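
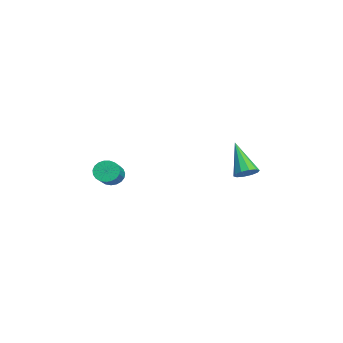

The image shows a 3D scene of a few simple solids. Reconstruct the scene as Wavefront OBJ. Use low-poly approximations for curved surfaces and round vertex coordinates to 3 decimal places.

v -2.432 4.097 -1.828
v -2.094 4.534 -1.449
v -3.708 3.663 -0.192
v -2.402 4.738 -1.635
v -2.722 4.697 -1.895
v -2.931 4.428 -2.13
v -2.949 4.032 -2.249
v -2.77 3.661 -2.208
v -2.462 3.456 -2.021
v -2.142 3.497 -1.761
v -1.933 3.767 -1.527
v -1.915 4.163 -1.408
v -2.854 -2.528 -1.855
v -2.605 -2.836 -2.407
v -1.497 -3.141 -1.737
v -1.746 -2.832 -1.185
v -2.511 -2.571 -2.441
v -1.404 -2.876 -1.771
v -2.478 -2.299 -2.373
v -1.37 -2.603 -1.703
v -2.509 -2.066 -2.216
v -1.401 -2.371 -1.546
v -2.6 -1.913 -1.996
v -1.492 -2.218 -1.326
v -2.734 -1.866 -1.752
v -1.627 -2.171 -1.082
v -2.89 -1.934 -1.526
v -1.782 -2.238 -0.856
v -3.039 -2.104 -1.356
v -1.931 -2.409 -0.686
v -3.156 -2.348 -1.273
v -2.049 -2.652 -0.603
v -3.221 -2.622 -1.291
v -2.114 -2.927 -0.621
v -3.223 -2.881 -1.406
v -2.115 -3.185 -0.736
v -3.16 -3.078 -1.599
v -2.053 -3.382 -0.928
v -3.045 -3.18 -1.836
v -1.937 -3.485 -1.166
v -2.897 -3.169 -2.076
v -1.789 -3.474 -1.406
v -2.741 -3.048 -2.278
v -1.633 -3.352 -1.608
f 2 1 4
f 2 4 3
f 4 1 5
f 4 5 3
f 5 1 6
f 5 6 3
f 6 1 7
f 6 7 3
f 7 1 8
f 7 8 3
f 8 1 9
f 8 9 3
f 9 1 10
f 9 10 3
f 10 1 11
f 10 11 3
f 11 1 12
f 11 12 3
f 12 1 2
f 12 2 3
f 14 13 17
f 14 17 15
f 15 17 18
f 15 18 16
f 17 13 19
f 17 19 18
f 18 19 20
f 18 20 16
f 19 13 21
f 19 21 20
f 20 21 22
f 20 22 16
f 21 13 23
f 21 23 22
f 22 23 24
f 22 24 16
f 23 13 25
f 23 25 24
f 24 25 26
f 24 26 16
f 25 13 27
f 25 27 26
f 26 27 28
f 26 28 16
f 27 13 29
f 27 29 28
f 28 29 30
f 28 30 16
f 29 13 31
f 29 31 30
f 30 31 32
f 30 32 16
f 31 13 33
f 31 33 32
f 32 33 34
f 32 34 16
f 33 13 35
f 33 35 34
f 34 35 36
f 34 36 16
f 35 13 37
f 35 37 36
f 36 37 38
f 36 38 16
f 37 13 39
f 37 39 38
f 38 39 40
f 38 40 16
f 39 13 41
f 39 41 40
f 40 41 42
f 40 42 16
f 41 13 43
f 41 43 42
f 42 43 44
f 42 44 16
f 43 13 14
f 43 14 44
f 44 14 15
f 44 15 16



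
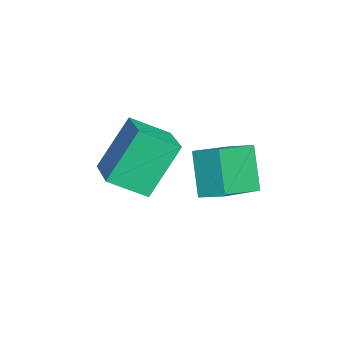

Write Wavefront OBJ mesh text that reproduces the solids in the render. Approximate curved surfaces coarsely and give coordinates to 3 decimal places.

v 1.005 2.196 2.017
v 2.354 1.198 2.696
v 1.39 2.947 2.357
v 2.738 1.949 3.037
v 1.842 2.391 0.643
v 3.19 1.393 1.323
v 2.226 3.142 0.984
v 3.575 2.144 1.663
v -1.12 0.455 1.186
v -1.043 -0.793 1.901
v 0.592 0.852 1.698
v 0.668 -0.396 2.412
v -0.388 -0.484 -0.532
v -0.312 -1.732 0.182
v 1.323 -0.087 -0.021
v 1.4 -1.335 0.694
f 2 4 1
f 5 2 1
f 1 4 3
f 3 5 1
f 2 8 4
f 6 2 5
f 6 8 2
f 4 8 3
f 7 5 3
f 3 8 7
f 7 6 5
f 8 6 7
f 10 12 9
f 13 10 9
f 9 12 11
f 11 13 9
f 10 16 12
f 14 10 13
f 14 16 10
f 12 16 11
f 15 13 11
f 11 16 15
f 15 14 13
f 16 14 15



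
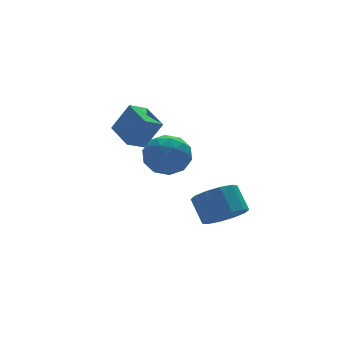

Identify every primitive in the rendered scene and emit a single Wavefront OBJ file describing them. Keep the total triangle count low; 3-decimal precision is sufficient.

v 2.271 -3.901 -4.127
v 3.293 -3.69 -4.243
v 3.211 -2.729 -3.229
v 2.189 -2.939 -3.113
v 2.962 -3.299 -4.641
v 2.879 -2.338 -3.627
v 2.366 -3.138 -4.842
v 2.284 -2.177 -3.828
v 1.734 -3.268 -4.771
v 1.652 -2.307 -3.756
v 1.308 -3.64 -4.453
v 1.225 -2.678 -3.439
v 1.249 -4.111 -4.011
v 1.167 -3.15 -2.997
v 1.581 -4.502 -3.613
v 1.498 -3.541 -2.599
v 2.176 -4.663 -3.412
v 2.094 -3.702 -2.398
v 2.808 -4.533 -3.484
v 2.726 -3.572 -2.469
v 3.235 -4.162 -3.801
v 3.152 -3.2 -2.787
v -0.162 0.863 -1.435
v -0.262 2.35 -1.048
v 0.758 1.042 -1.886
v 0.658 2.53 -1.498
v 0.582 0.55 -0.042
v 0.482 2.038 0.346
v 1.502 0.73 -0.492
v 1.402 2.217 -0.105
v -0.713 -2.138 -0.696
v -0.182 -1.726 -1.598
v 0.882 -2.674 -0.002
v 1.413 -2.262 -0.904
v 0.931 -1.563 -0.166
v -0.055 -1.231 -0.596
v 0.755 -3.169 -1.004
v -0.231 -2.837 -1.434
v 0.726 -2.363 -1.789
v 0.834 -1.37 -1.271
v -0.134 -3.03 -0.329
v -0.026 -2.037 0.189
v -0.587 -1.885 -1.208
v 1.287 -2.515 -0.392
v 1.004 -2.104 0.042
v 1.316 -1.862 -0.489
v -0.513 -1.594 -0.619
v -0.201 -1.352 -1.149
v 0.453 -1.256 -0.307
v 0.901 -3.048 -0.451
v 1.213 -2.806 -0.981
v -0.616 -2.538 -1.111
v -0.304 -2.296 -1.642
v 0.247 -3.144 -1.293
v 0.258 -2.017 -1.85
v 1.196 -2.332 -1.442
v 0.809 -2.865 -1.501
v 0.23 -2.67 -1.753
v 0.322 -1.433 -1.546
v 1.259 -1.749 -1.138
v 0.976 -1.337 -0.704
v 0.396 -1.143 -0.957
v 0.855 -1.808 -1.658
v -0.559 -2.651 -0.462
v 0.378 -2.967 -0.054
v 0.304 -3.257 -0.643
v -0.276 -3.063 -0.896
v -0.496 -2.068 -0.158
v 0.442 -2.383 0.25
v 0.47 -1.73 0.153
v -0.109 -1.535 -0.099
v -0.155 -2.592 0.058
f 2 1 5
f 2 5 3
f 3 5 6
f 3 6 4
f 5 1 7
f 5 7 6
f 6 7 8
f 6 8 4
f 7 1 9
f 7 9 8
f 8 9 10
f 8 10 4
f 9 1 11
f 9 11 10
f 10 11 12
f 10 12 4
f 11 1 13
f 11 13 12
f 12 13 14
f 12 14 4
f 13 1 15
f 13 15 14
f 14 15 16
f 14 16 4
f 15 1 17
f 15 17 16
f 16 17 18
f 16 18 4
f 17 1 19
f 17 19 18
f 18 19 20
f 18 20 4
f 19 1 21
f 19 21 20
f 20 21 22
f 20 22 4
f 21 1 2
f 21 2 22
f 22 2 3
f 22 3 4
f 24 26 23
f 27 24 23
f 23 26 25
f 25 27 23
f 24 30 26
f 28 24 27
f 28 30 24
f 26 30 25
f 29 27 25
f 25 30 29
f 29 28 27
f 30 28 29
f 31 68 47
f 68 42 71
f 47 71 36
f 68 71 47
f 31 47 43
f 47 36 48
f 43 48 32
f 47 48 43
f 31 43 52
f 43 32 53
f 52 53 38
f 43 53 52
f 31 52 64
f 52 38 67
f 64 67 41
f 52 67 64
f 31 64 68
f 64 41 72
f 68 72 42
f 64 72 68
f 32 48 59
f 48 36 62
f 59 62 40
f 48 62 59
f 36 71 49
f 71 42 70
f 49 70 35
f 71 70 49
f 42 72 69
f 72 41 65
f 69 65 33
f 72 65 69
f 41 67 66
f 67 38 54
f 66 54 37
f 67 54 66
f 38 53 58
f 53 32 55
f 58 55 39
f 53 55 58
f 34 60 46
f 60 40 61
f 46 61 35
f 60 61 46
f 34 46 44
f 46 35 45
f 44 45 33
f 46 45 44
f 34 44 51
f 44 33 50
f 51 50 37
f 44 50 51
f 34 51 56
f 51 37 57
f 56 57 39
f 51 57 56
f 34 56 60
f 56 39 63
f 60 63 40
f 56 63 60
f 35 61 49
f 61 40 62
f 49 62 36
f 61 62 49
f 33 45 69
f 45 35 70
f 69 70 42
f 45 70 69
f 37 50 66
f 50 33 65
f 66 65 41
f 50 65 66
f 39 57 58
f 57 37 54
f 58 54 38
f 57 54 58
f 40 63 59
f 63 39 55
f 59 55 32
f 63 55 59



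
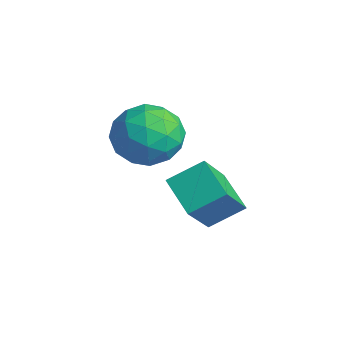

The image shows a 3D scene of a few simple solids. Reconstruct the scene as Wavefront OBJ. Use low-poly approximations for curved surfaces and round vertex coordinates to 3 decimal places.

v 0.43 0.687 -3.941
v 0.73 1.705 -3.319
v 1.647 0.685 -4.525
v 1.947 1.703 -3.903
v 1.073 -0.323 -2.597
v 1.373 0.695 -1.975
v 2.29 -0.325 -3.181
v 2.59 0.693 -2.559
v -2.008 0.204 -2.068
v -1.372 0.915 -1.472
v -0.508 -0.515 -2.808
v 0.128 0.196 -2.212
v -0.433 -0.629 -1.691
v -1.36 -0.185 -1.234
v -0.52 0.585 -3.046
v -1.447 1.029 -2.589
v -0.453 1.151 -2.076
v -0.399 0.401 -1.239
v -1.481 -0.001 -3.041
v -1.427 -0.751 -2.204
v -1.822 0.622 -1.705
v -0.058 -0.222 -2.575
v -0.388 -0.707 -2.269
v -0.015 -0.289 -1.918
v -1.814 -0.024 -1.565
v -1.441 0.394 -1.215
v -0.889 -0.513 -1.344
v -0.439 0.006 -3.065
v -0.066 0.424 -2.715
v -1.865 0.689 -2.362
v -1.492 1.107 -2.011
v -0.991 0.913 -2.936
v -0.908 1.179 -1.709
v -0.026 0.757 -2.144
v -0.407 0.985 -2.635
v -0.952 1.246 -2.366
v -0.876 0.738 -1.217
v 0.005 0.316 -1.652
v -0.324 -0.169 -1.347
v -0.869 0.092 -1.078
v -0.336 0.877 -1.573
v -1.885 0.084 -2.628
v -1.004 -0.338 -3.063
v -1.011 0.308 -3.202
v -1.556 0.569 -2.933
v -1.854 -0.357 -2.136
v -0.972 -0.779 -2.571
v -0.928 -0.846 -1.914
v -1.473 -0.585 -1.645
v -1.544 -0.477 -2.707
f 2 4 1
f 5 2 1
f 1 4 3
f 3 5 1
f 2 8 4
f 6 2 5
f 6 8 2
f 4 8 3
f 7 5 3
f 3 8 7
f 7 6 5
f 8 6 7
f 9 46 25
f 46 20 49
f 25 49 14
f 46 49 25
f 9 25 21
f 25 14 26
f 21 26 10
f 25 26 21
f 9 21 30
f 21 10 31
f 30 31 16
f 21 31 30
f 9 30 42
f 30 16 45
f 42 45 19
f 30 45 42
f 9 42 46
f 42 19 50
f 46 50 20
f 42 50 46
f 10 26 37
f 26 14 40
f 37 40 18
f 26 40 37
f 14 49 27
f 49 20 48
f 27 48 13
f 49 48 27
f 20 50 47
f 50 19 43
f 47 43 11
f 50 43 47
f 19 45 44
f 45 16 32
f 44 32 15
f 45 32 44
f 16 31 36
f 31 10 33
f 36 33 17
f 31 33 36
f 12 38 24
f 38 18 39
f 24 39 13
f 38 39 24
f 12 24 22
f 24 13 23
f 22 23 11
f 24 23 22
f 12 22 29
f 22 11 28
f 29 28 15
f 22 28 29
f 12 29 34
f 29 15 35
f 34 35 17
f 29 35 34
f 12 34 38
f 34 17 41
f 38 41 18
f 34 41 38
f 13 39 27
f 39 18 40
f 27 40 14
f 39 40 27
f 11 23 47
f 23 13 48
f 47 48 20
f 23 48 47
f 15 28 44
f 28 11 43
f 44 43 19
f 28 43 44
f 17 35 36
f 35 15 32
f 36 32 16
f 35 32 36
f 18 41 37
f 41 17 33
f 37 33 10
f 41 33 37



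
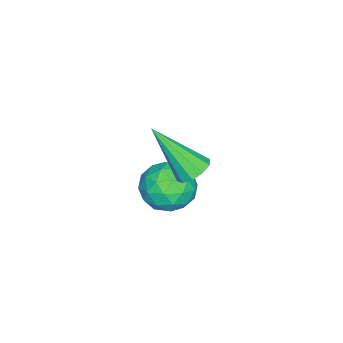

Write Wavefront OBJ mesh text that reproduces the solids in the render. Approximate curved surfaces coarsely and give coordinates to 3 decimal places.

v 0.768 -2.217 1.186
v 1.098 -1.785 1.505
v 0.912 -3.543 2.834
v 0.72 -1.73 1.583
v 0.361 -1.86 1.509
v 0.158 -2.127 1.311
v 0.187 -2.428 1.066
v 0.439 -2.649 0.867
v 0.816 -2.704 0.79
v 1.176 -2.573 0.864
v 1.379 -2.306 1.061
v 1.35 -2.005 1.306
v -0.719 -2.816 -1.747
v -0.251 -3.531 -2.265
v -1.009 -3.869 -0.555
v -0.541 -4.584 -1.073
v -0.021 -3.822 -0.691
v 0.159 -3.171 -1.428
v -1.419 -4.229 -1.392
v -1.239 -3.578 -2.129
v -0.683 -4.404 -2.046
v 0.181 -4.152 -1.612
v -1.441 -3.248 -1.208
v -0.577 -2.996 -0.774
v -0.46 -3.081 -2.11
v -0.8 -4.319 -0.71
v -0.495 -3.871 -0.485
v -0.219 -4.291 -0.79
v -0.219 -2.869 -1.618
v 0.056 -3.289 -1.923
v 0.192 -3.46 -0.998
v -1.316 -4.111 -0.897
v -1.041 -4.531 -1.202
v -1.041 -3.109 -2.03
v -0.765 -3.529 -2.335
v -1.452 -3.94 -1.822
v -0.439 -4.014 -2.286
v -0.609 -4.633 -1.586
v -1.125 -4.425 -1.773
v -1.02 -4.042 -2.206
v 0.069 -3.866 -2.031
v -0.101 -4.485 -1.331
v 0.205 -4.037 -1.107
v 0.31 -3.655 -1.539
v -0.185 -4.38 -1.902
v -1.159 -2.915 -1.489
v -1.329 -3.534 -0.789
v -1.57 -3.745 -1.281
v -1.465 -3.363 -1.713
v -0.651 -2.767 -1.234
v -0.821 -3.386 -0.534
v -0.24 -3.358 -0.614
v -0.135 -2.975 -1.047
v -1.075 -3.02 -0.918
f 2 1 4
f 2 4 3
f 4 1 5
f 4 5 3
f 5 1 6
f 5 6 3
f 6 1 7
f 6 7 3
f 7 1 8
f 7 8 3
f 8 1 9
f 8 9 3
f 9 1 10
f 9 10 3
f 10 1 11
f 10 11 3
f 11 1 12
f 11 12 3
f 12 1 2
f 12 2 3
f 13 50 29
f 50 24 53
f 29 53 18
f 50 53 29
f 13 29 25
f 29 18 30
f 25 30 14
f 29 30 25
f 13 25 34
f 25 14 35
f 34 35 20
f 25 35 34
f 13 34 46
f 34 20 49
f 46 49 23
f 34 49 46
f 13 46 50
f 46 23 54
f 50 54 24
f 46 54 50
f 14 30 41
f 30 18 44
f 41 44 22
f 30 44 41
f 18 53 31
f 53 24 52
f 31 52 17
f 53 52 31
f 24 54 51
f 54 23 47
f 51 47 15
f 54 47 51
f 23 49 48
f 49 20 36
f 48 36 19
f 49 36 48
f 20 35 40
f 35 14 37
f 40 37 21
f 35 37 40
f 16 42 28
f 42 22 43
f 28 43 17
f 42 43 28
f 16 28 26
f 28 17 27
f 26 27 15
f 28 27 26
f 16 26 33
f 26 15 32
f 33 32 19
f 26 32 33
f 16 33 38
f 33 19 39
f 38 39 21
f 33 39 38
f 16 38 42
f 38 21 45
f 42 45 22
f 38 45 42
f 17 43 31
f 43 22 44
f 31 44 18
f 43 44 31
f 15 27 51
f 27 17 52
f 51 52 24
f 27 52 51
f 19 32 48
f 32 15 47
f 48 47 23
f 32 47 48
f 21 39 40
f 39 19 36
f 40 36 20
f 39 36 40
f 22 45 41
f 45 21 37
f 41 37 14
f 45 37 41



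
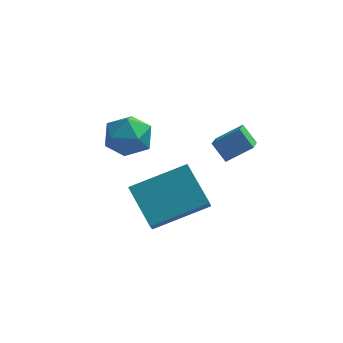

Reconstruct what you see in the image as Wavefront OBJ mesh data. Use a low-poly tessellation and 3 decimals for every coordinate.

v -1.752 -4.184 -2.273
v -2.552 -3.102 -1.301
v -1.751 -3.501 -3.031
v -2.551 -2.419 -2.059
v 0.071 -3.441 -1.601
v -0.729 -2.359 -0.629
v 0.072 -2.758 -2.359
v -0.728 -1.676 -1.387
v -2.445 1.118 -2.05
v -2.197 0.693 -1.255
v -3.723 0.307 -2.085
v -3.475 -0.118 -1.29
v -3.708 0.788 -1.283
v -2.918 1.29 -1.261
v -3.002 -0.29 -2.079
v -2.212 0.212 -2.057
v -2.541 -0.177 -1.272
v -2.977 0.489 -0.78
v -2.943 0.511 -2.56
v -3.379 1.177 -2.068
v -0.044 -1.014 -0.638
v 0.841 -0.732 -0.087
v 0.013 0.183 -1.342
v 0.898 0.465 -0.791
v 0.442 -1.385 -1.229
v 1.327 -1.103 -0.678
v 0.499 -0.188 -1.933
v 1.384 0.094 -1.382
f 2 4 1
f 5 2 1
f 1 4 3
f 3 5 1
f 2 8 4
f 6 2 5
f 6 8 2
f 4 8 3
f 7 5 3
f 3 8 7
f 7 6 5
f 8 6 7
f 9 20 14
f 9 14 10
f 9 10 16
f 9 16 19
f 9 19 20
f 10 14 18
f 14 20 13
f 20 19 11
f 19 16 15
f 16 10 17
f 12 18 13
f 12 13 11
f 12 11 15
f 12 15 17
f 12 17 18
f 13 18 14
f 11 13 20
f 15 11 19
f 17 15 16
f 18 17 10
f 22 24 21
f 25 22 21
f 21 24 23
f 23 25 21
f 22 28 24
f 26 22 25
f 26 28 22
f 24 28 23
f 27 25 23
f 23 28 27
f 27 26 25
f 28 26 27



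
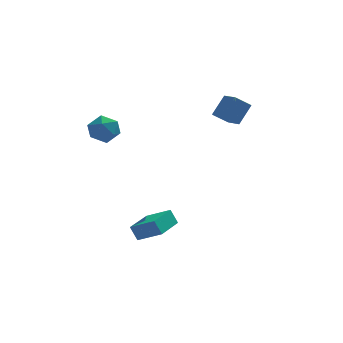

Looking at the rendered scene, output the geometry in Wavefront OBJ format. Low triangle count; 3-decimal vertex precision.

v 3.152 -0.548 2.093
v 3.837 0.001 3.093
v 2.782 0.398 1.827
v 3.467 0.947 2.827
v 3.973 -0.407 1.453
v 4.658 0.142 2.453
v 3.603 0.539 1.187
v 4.288 1.088 2.187
v -1.454 -4.408 -3.979
v -1.77 -4.157 -3.231
v -0.504 -2.941 -4.07
v -0.82 -2.69 -3.322
v -0.4 -5.05 -3.318
v -0.716 -4.799 -2.57
v 0.55 -3.583 -3.409
v 0.234 -3.332 -2.661
v -2.886 1.114 1.253
v -1.996 1.039 1.391
v -2.964 -0.319 0.969
v -2.074 -0.394 1.107
v -2.625 -0.217 1.801
v -2.577 0.669 1.977
v -2.383 0.051 0.383
v -2.335 0.937 0.559
v -1.685 0.381 0.853
v -1.834 0.216 1.73
v -3.126 0.504 0.63
v -3.275 0.339 1.507
f 2 4 1
f 5 2 1
f 1 4 3
f 3 5 1
f 2 8 4
f 6 2 5
f 6 8 2
f 4 8 3
f 7 5 3
f 3 8 7
f 7 6 5
f 8 6 7
f 10 12 9
f 13 10 9
f 9 12 11
f 11 13 9
f 10 16 12
f 14 10 13
f 14 16 10
f 12 16 11
f 15 13 11
f 11 16 15
f 15 14 13
f 16 14 15
f 17 28 22
f 17 22 18
f 17 18 24
f 17 24 27
f 17 27 28
f 18 22 26
f 22 28 21
f 28 27 19
f 27 24 23
f 24 18 25
f 20 26 21
f 20 21 19
f 20 19 23
f 20 23 25
f 20 25 26
f 21 26 22
f 19 21 28
f 23 19 27
f 25 23 24
f 26 25 18



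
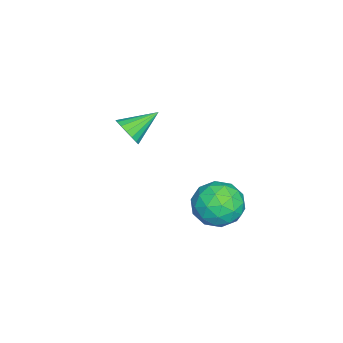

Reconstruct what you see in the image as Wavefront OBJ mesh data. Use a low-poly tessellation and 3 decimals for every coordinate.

v -3.266 -2.283 2.205
v -2.658 -2.135 2.735
v -4.274 -1.117 3.035
v -2.596 -1.876 2.447
v -2.688 -1.71 2.103
v -2.912 -1.676 1.782
v -3.217 -1.78 1.559
v -3.534 -2 1.483
v -3.789 -2.284 1.573
v -3.924 -2.569 1.808
v -3.909 -2.787 2.133
v -3.746 -2.89 2.475
v -3.474 -2.854 2.755
v -3.154 -2.687 2.909
v -2.859 -2.427 2.902
v 1.442 3.696 3.174
v 2.08 3.992 2.203
v 1.32 1.868 2.537
v 1.958 2.164 1.566
v 2.481 2.146 2.645
v 2.556 3.276 3.038
v 0.844 2.584 1.702
v 0.919 3.714 2.095
v 1.71 3.304 1.293
v 2.722 3.034 1.876
v 0.678 2.826 2.864
v 1.69 2.556 3.447
v 1.772 4.004 2.744
v 1.628 1.856 1.996
v 1.936 1.845 2.63
v 2.311 2.019 2.059
v 2.052 3.584 3.235
v 2.427 3.758 2.665
v 2.663 2.673 2.924
v 0.973 2.102 2.075
v 1.348 2.276 1.505
v 1.089 3.841 2.681
v 1.464 4.015 2.11
v 0.737 3.187 1.816
v 1.929 3.774 1.639
v 1.858 2.7 1.265
v 1.203 2.947 1.344
v 1.247 3.611 1.576
v 2.524 3.615 1.981
v 2.452 2.541 1.607
v 2.76 2.531 2.241
v 2.804 3.195 2.472
v 2.307 3.211 1.447
v 0.948 3.319 3.133
v 0.876 2.245 2.759
v 0.596 2.665 2.268
v 0.64 3.329 2.499
v 1.542 3.16 3.475
v 1.471 2.086 3.101
v 2.153 2.249 3.164
v 2.197 2.913 3.396
v 1.093 2.649 3.293
f 2 1 4
f 2 4 3
f 4 1 5
f 4 5 3
f 5 1 6
f 5 6 3
f 6 1 7
f 6 7 3
f 7 1 8
f 7 8 3
f 8 1 9
f 8 9 3
f 9 1 10
f 9 10 3
f 10 1 11
f 10 11 3
f 11 1 12
f 11 12 3
f 12 1 13
f 12 13 3
f 13 1 14
f 13 14 3
f 14 1 15
f 14 15 3
f 15 1 2
f 15 2 3
f 16 53 32
f 53 27 56
f 32 56 21
f 53 56 32
f 16 32 28
f 32 21 33
f 28 33 17
f 32 33 28
f 16 28 37
f 28 17 38
f 37 38 23
f 28 38 37
f 16 37 49
f 37 23 52
f 49 52 26
f 37 52 49
f 16 49 53
f 49 26 57
f 53 57 27
f 49 57 53
f 17 33 44
f 33 21 47
f 44 47 25
f 33 47 44
f 21 56 34
f 56 27 55
f 34 55 20
f 56 55 34
f 27 57 54
f 57 26 50
f 54 50 18
f 57 50 54
f 26 52 51
f 52 23 39
f 51 39 22
f 52 39 51
f 23 38 43
f 38 17 40
f 43 40 24
f 38 40 43
f 19 45 31
f 45 25 46
f 31 46 20
f 45 46 31
f 19 31 29
f 31 20 30
f 29 30 18
f 31 30 29
f 19 29 36
f 29 18 35
f 36 35 22
f 29 35 36
f 19 36 41
f 36 22 42
f 41 42 24
f 36 42 41
f 19 41 45
f 41 24 48
f 45 48 25
f 41 48 45
f 20 46 34
f 46 25 47
f 34 47 21
f 46 47 34
f 18 30 54
f 30 20 55
f 54 55 27
f 30 55 54
f 22 35 51
f 35 18 50
f 51 50 26
f 35 50 51
f 24 42 43
f 42 22 39
f 43 39 23
f 42 39 43
f 25 48 44
f 48 24 40
f 44 40 17
f 48 40 44



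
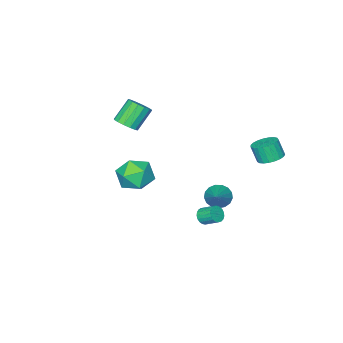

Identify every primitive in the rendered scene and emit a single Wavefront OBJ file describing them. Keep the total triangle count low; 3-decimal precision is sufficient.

v -2.388 0.963 -2.674
v -1.99 0.274 -2.473
v -1.092 2.057 -1.486
v -1.803 0.401 -2.794
v -1.75 0.656 -3.087
v -1.843 0.982 -3.286
v -2.061 1.303 -3.344
v -2.353 1.546 -3.249
v -2.654 1.656 -3.022
v -2.894 1.607 -2.715
v -3.018 1.41 -2.398
v -2.997 1.111 -2.145
v -2.837 0.778 -2.013
v -2.574 0.487 -2.032
v -2.268 0.306 -2.198
v -4.025 3.454 1.162
v -3.391 3.954 1.306
v -3.282 3.506 2.381
v -3.915 3.006 2.238
v -3.655 4.142 1.411
v -3.546 3.695 2.486
v -3.983 4.211 1.473
v -3.874 3.764 2.549
v -4.318 4.15 1.481
v -4.209 3.702 2.557
v -4.603 3.968 1.435
v -4.493 3.52 2.51
v -4.787 3.697 1.341
v -4.678 3.249 2.416
v -4.84 3.384 1.216
v -4.731 2.936 2.291
v -4.752 3.083 1.082
v -4.642 2.636 2.157
v -4.538 2.846 0.962
v -4.428 2.399 2.037
v -4.235 2.714 0.876
v -4.126 2.267 1.952
v -3.896 2.711 0.84
v -3.787 2.263 1.916
v -3.579 2.835 0.86
v -3.47 2.388 1.935
v -3.339 3.067 0.932
v -3.23 2.62 2.007
v -3.218 3.365 1.044
v -3.109 2.918 2.119
v -3.236 3.679 1.176
v -3.127 3.232 2.251
v 3.588 1.463 2.606
v 4.533 0.837 2.286
v 2.507 0.443 1.414
v 3.452 -0.183 1.094
v 3.007 -0.3 2.178
v 3.675 0.33 2.915
v 3.365 0.95 0.785
v 4.033 1.58 1.522
v 4.395 0.519 1.161
v 4.173 -0.253 2.022
v 2.867 1.533 1.678
v 2.645 0.761 2.539
v 0.368 -3.83 2.249
v 0.97 -3.799 2.76
v -0.086 -3.76 4.002
v -0.688 -3.79 3.491
v 0.883 -3.408 2.674
v -0.172 -3.369 3.916
v 0.659 -3.131 2.475
v -0.396 -3.092 3.716
v 0.357 -3.04 2.215
v -0.699 -3.001 3.456
v 0.057 -3.161 1.964
v -0.998 -3.122 3.206
v -0.159 -3.462 1.79
v -1.215 -3.422 3.031
v -0.234 -3.86 1.738
v -1.29 -3.821 2.98
v -0.148 -4.251 1.824
v -1.203 -4.212 3.066
v 0.076 -4.528 2.024
v -0.979 -4.489 3.265
v 0.379 -4.619 2.284
v -0.677 -4.58 3.525
v 0.678 -4.498 2.534
v -0.377 -4.459 3.776
v 0.895 -4.198 2.709
v -0.161 -4.158 3.95
v 0.805 3.179 -1.53
v 1.153 3.01 -1.124
v 0.923 3.833 -0.585
v 0.575 4.001 -0.99
v 1.294 3.138 -1.259
v 1.064 3.96 -0.72
v 1.35 3.273 -1.441
v 1.12 4.095 -0.901
v 1.312 3.391 -1.637
v 1.082 4.214 -1.098
v 1.186 3.473 -1.816
v 0.956 4.295 -1.276
v 0.995 3.504 -1.944
v 0.765 4.326 -1.405
v 0.77 3.479 -2.001
v 0.54 4.301 -1.462
v 0.552 3.401 -1.977
v 0.322 4.224 -1.438
v 0.377 3.286 -1.875
v 0.147 4.108 -1.336
v 0.277 3.152 -1.714
v 0.047 3.974 -1.174
v 0.267 3.022 -1.52
v 0.037 3.845 -0.981
v 0.351 2.92 -1.329
v 0.121 3.742 -0.789
v 0.513 2.862 -1.172
v 0.283 3.685 -0.632
v 0.726 2.859 -1.077
v 0.496 3.682 -0.537
v 0.952 2.912 -1.06
v 0.722 3.734 -0.521
f 2 1 4
f 2 4 3
f 4 1 5
f 4 5 3
f 5 1 6
f 5 6 3
f 6 1 7
f 6 7 3
f 7 1 8
f 7 8 3
f 8 1 9
f 8 9 3
f 9 1 10
f 9 10 3
f 10 1 11
f 10 11 3
f 11 1 12
f 11 12 3
f 12 1 13
f 12 13 3
f 13 1 14
f 13 14 3
f 14 1 15
f 14 15 3
f 15 1 2
f 15 2 3
f 17 16 20
f 17 20 18
f 18 20 21
f 18 21 19
f 20 16 22
f 20 22 21
f 21 22 23
f 21 23 19
f 22 16 24
f 22 24 23
f 23 24 25
f 23 25 19
f 24 16 26
f 24 26 25
f 25 26 27
f 25 27 19
f 26 16 28
f 26 28 27
f 27 28 29
f 27 29 19
f 28 16 30
f 28 30 29
f 29 30 31
f 29 31 19
f 30 16 32
f 30 32 31
f 31 32 33
f 31 33 19
f 32 16 34
f 32 34 33
f 33 34 35
f 33 35 19
f 34 16 36
f 34 36 35
f 35 36 37
f 35 37 19
f 36 16 38
f 36 38 37
f 37 38 39
f 37 39 19
f 38 16 40
f 38 40 39
f 39 40 41
f 39 41 19
f 40 16 42
f 40 42 41
f 41 42 43
f 41 43 19
f 42 16 44
f 42 44 43
f 43 44 45
f 43 45 19
f 44 16 46
f 44 46 45
f 45 46 47
f 45 47 19
f 46 16 17
f 46 17 47
f 47 17 18
f 47 18 19
f 48 59 53
f 48 53 49
f 48 49 55
f 48 55 58
f 48 58 59
f 49 53 57
f 53 59 52
f 59 58 50
f 58 55 54
f 55 49 56
f 51 57 52
f 51 52 50
f 51 50 54
f 51 54 56
f 51 56 57
f 52 57 53
f 50 52 59
f 54 50 58
f 56 54 55
f 57 56 49
f 61 60 64
f 61 64 62
f 62 64 65
f 62 65 63
f 64 60 66
f 64 66 65
f 65 66 67
f 65 67 63
f 66 60 68
f 66 68 67
f 67 68 69
f 67 69 63
f 68 60 70
f 68 70 69
f 69 70 71
f 69 71 63
f 70 60 72
f 70 72 71
f 71 72 73
f 71 73 63
f 72 60 74
f 72 74 73
f 73 74 75
f 73 75 63
f 74 60 76
f 74 76 75
f 75 76 77
f 75 77 63
f 76 60 78
f 76 78 77
f 77 78 79
f 77 79 63
f 78 60 80
f 78 80 79
f 79 80 81
f 79 81 63
f 80 60 82
f 80 82 81
f 81 82 83
f 81 83 63
f 82 60 84
f 82 84 83
f 83 84 85
f 83 85 63
f 84 60 61
f 84 61 85
f 85 61 62
f 85 62 63
f 87 86 90
f 87 90 88
f 88 90 91
f 88 91 89
f 90 86 92
f 90 92 91
f 91 92 93
f 91 93 89
f 92 86 94
f 92 94 93
f 93 94 95
f 93 95 89
f 94 86 96
f 94 96 95
f 95 96 97
f 95 97 89
f 96 86 98
f 96 98 97
f 97 98 99
f 97 99 89
f 98 86 100
f 98 100 99
f 99 100 101
f 99 101 89
f 100 86 102
f 100 102 101
f 101 102 103
f 101 103 89
f 102 86 104
f 102 104 103
f 103 104 105
f 103 105 89
f 104 86 106
f 104 106 105
f 105 106 107
f 105 107 89
f 106 86 108
f 106 108 107
f 107 108 109
f 107 109 89
f 108 86 110
f 108 110 109
f 109 110 111
f 109 111 89
f 110 86 112
f 110 112 111
f 111 112 113
f 111 113 89
f 112 86 114
f 112 114 113
f 113 114 115
f 113 115 89
f 114 86 116
f 114 116 115
f 115 116 117
f 115 117 89
f 116 86 87
f 116 87 117
f 117 87 88
f 117 88 89



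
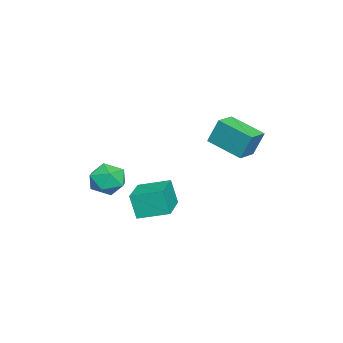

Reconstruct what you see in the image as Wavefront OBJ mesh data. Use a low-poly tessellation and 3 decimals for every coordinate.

v 1.313 -1.944 1.086
v 2.004 -1.188 1.439
v 2.616 -2.732 0.221
v 3.307 -1.976 0.574
v 2.887 -2.692 1.269
v 2.081 -2.205 1.804
v 2.539 -1.715 -0.144
v 1.733 -1.228 0.391
v 2.762 -1.047 0.679
v 2.976 -1.651 1.552
v 1.644 -2.269 0.108
v 1.858 -2.873 0.981
v -0.991 3.014 2.836
v -1.008 3.57 4.294
v -0.237 4.829 2.153
v -0.254 5.384 3.611
v 0.174 2.596 3.009
v 0.157 3.151 4.467
v 0.928 4.41 2.326
v 0.911 4.966 3.784
v 1.279 -0.323 -1.412
v 1.136 -0.718 0.018
v 1.132 1.332 -0.969
v 0.989 0.937 0.46
v 3.451 -0.197 -1.16
v 3.308 -0.592 0.269
v 3.304 1.458 -0.718
v 3.161 1.063 0.712
f 1 12 6
f 1 6 2
f 1 2 8
f 1 8 11
f 1 11 12
f 2 6 10
f 6 12 5
f 12 11 3
f 11 8 7
f 8 2 9
f 4 10 5
f 4 5 3
f 4 3 7
f 4 7 9
f 4 9 10
f 5 10 6
f 3 5 12
f 7 3 11
f 9 7 8
f 10 9 2
f 14 16 13
f 17 14 13
f 13 16 15
f 15 17 13
f 14 20 16
f 18 14 17
f 18 20 14
f 16 20 15
f 19 17 15
f 15 20 19
f 19 18 17
f 20 18 19
f 22 24 21
f 25 22 21
f 21 24 23
f 23 25 21
f 22 28 24
f 26 22 25
f 26 28 22
f 24 28 23
f 27 25 23
f 23 28 27
f 27 26 25
f 28 26 27



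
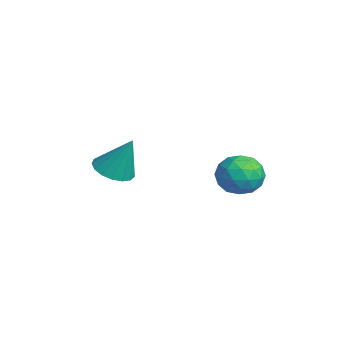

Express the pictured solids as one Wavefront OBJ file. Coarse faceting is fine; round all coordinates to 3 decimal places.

v -0.486 0.468 2.302
v -0.179 0.75 1.695
v 0.499 -0.17 2.505
v 0.806 0.112 1.898
v 0.689 0.541 2.484
v 0.08 0.936 2.359
v 0.24 -0.356 1.841
v -0.369 0.039 1.716
v 0.269 0.24 1.41
v 0.547 0.795 1.807
v -0.227 -0.215 2.393
v 0.051 0.34 2.79
v -0.419 0.665 1.981
v 0.739 -0.085 2.219
v 0.67 0.168 2.563
v 0.851 0.333 2.206
v -0.267 0.774 2.371
v -0.086 0.94 2.014
v 0.424 0.817 2.477
v 0.406 -0.36 2.186
v 0.587 -0.194 1.829
v -0.531 0.247 1.994
v -0.35 0.412 1.637
v -0.104 -0.237 1.723
v 0.025 0.531 1.457
v 0.604 0.156 1.576
v 0.271 -0.119 1.543
v -0.087 0.113 1.469
v 0.188 0.857 1.69
v 0.767 0.482 1.809
v 0.698 0.734 2.153
v 0.34 0.966 2.08
v 0.452 0.557 1.523
v -0.447 0.098 2.391
v 0.132 -0.277 2.51
v -0.02 -0.386 2.12
v -0.378 -0.154 2.047
v -0.284 0.424 2.624
v 0.295 0.049 2.743
v 0.407 0.467 2.731
v 0.049 0.699 2.657
v -0.132 0.023 2.677
v -3.206 -2.537 1.142
v -2.735 -2.144 0.848
v -2.834 -2.043 2.398
v -3.002 -1.957 0.853
v -3.315 -1.902 0.924
v -3.603 -1.994 1.045
v -3.8 -2.21 1.188
v -3.861 -2.501 1.321
v -3.771 -2.8 1.413
v -3.553 -3.039 1.442
v -3.254 -3.163 1.403
v -2.945 -3.144 1.304
v -2.695 -2.986 1.168
v -2.562 -2.725 1.026
v -2.577 -2.421 0.91
f 1 38 17
f 38 12 41
f 17 41 6
f 38 41 17
f 1 17 13
f 17 6 18
f 13 18 2
f 17 18 13
f 1 13 22
f 13 2 23
f 22 23 8
f 13 23 22
f 1 22 34
f 22 8 37
f 34 37 11
f 22 37 34
f 1 34 38
f 34 11 42
f 38 42 12
f 34 42 38
f 2 18 29
f 18 6 32
f 29 32 10
f 18 32 29
f 6 41 19
f 41 12 40
f 19 40 5
f 41 40 19
f 12 42 39
f 42 11 35
f 39 35 3
f 42 35 39
f 11 37 36
f 37 8 24
f 36 24 7
f 37 24 36
f 8 23 28
f 23 2 25
f 28 25 9
f 23 25 28
f 4 30 16
f 30 10 31
f 16 31 5
f 30 31 16
f 4 16 14
f 16 5 15
f 14 15 3
f 16 15 14
f 4 14 21
f 14 3 20
f 21 20 7
f 14 20 21
f 4 21 26
f 21 7 27
f 26 27 9
f 21 27 26
f 4 26 30
f 26 9 33
f 30 33 10
f 26 33 30
f 5 31 19
f 31 10 32
f 19 32 6
f 31 32 19
f 3 15 39
f 15 5 40
f 39 40 12
f 15 40 39
f 7 20 36
f 20 3 35
f 36 35 11
f 20 35 36
f 9 27 28
f 27 7 24
f 28 24 8
f 27 24 28
f 10 33 29
f 33 9 25
f 29 25 2
f 33 25 29
f 44 43 46
f 44 46 45
f 46 43 47
f 46 47 45
f 47 43 48
f 47 48 45
f 48 43 49
f 48 49 45
f 49 43 50
f 49 50 45
f 50 43 51
f 50 51 45
f 51 43 52
f 51 52 45
f 52 43 53
f 52 53 45
f 53 43 54
f 53 54 45
f 54 43 55
f 54 55 45
f 55 43 56
f 55 56 45
f 56 43 57
f 56 57 45
f 57 43 44
f 57 44 45



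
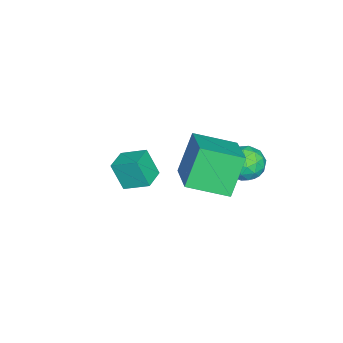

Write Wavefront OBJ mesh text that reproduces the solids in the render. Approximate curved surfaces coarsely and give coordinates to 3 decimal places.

v 0.309 -0.029 1.451
v -0.539 0.3 3.097
v -0.187 1.611 0.868
v -1.035 1.94 2.513
v 2.135 0.8 2.227
v 1.287 1.129 3.872
v 1.639 2.44 1.643
v 0.791 2.769 3.289
v -3.49 2.377 -0.668
v -2.59 2.469 -0.677
v -3.35 1.071 -0.023
v -2.45 1.163 -0.032
v -2.953 1.688 0.506
v -3.04 2.495 0.108
v -2.9 1.045 -0.808
v -2.987 1.852 -1.206
v -2.226 1.646 -0.763
v -2.259 2.043 0.049
v -3.681 1.497 -0.749
v -3.714 1.894 0.063
v -3.052 2.538 -0.729
v -2.888 1.002 0.029
v -3.183 1.311 0.345
v -2.654 1.365 0.34
v -3.316 2.553 -0.268
v -2.788 2.607 -0.273
v -3.001 2.148 0.422
v -3.152 0.933 -0.427
v -2.624 0.987 -0.432
v -3.286 2.175 -1.04
v -2.757 2.229 -1.045
v -2.939 1.392 -1.122
v -2.31 2.108 -0.785
v -2.227 1.34 -0.406
v -2.492 1.271 -0.862
v -2.543 1.746 -1.096
v -2.329 2.341 -0.308
v -2.246 1.574 0.071
v -2.542 1.882 0.387
v -2.593 2.356 0.153
v -2.115 1.858 -0.359
v -3.694 1.966 -0.771
v -3.611 1.199 -0.392
v -3.347 1.184 -0.853
v -3.398 1.658 -1.087
v -3.713 2.2 -0.294
v -3.63 1.432 0.085
v -3.397 1.794 0.396
v -3.448 2.269 0.162
v -3.825 1.682 -0.341
v -3.287 -3.013 -2.648
v -3.397 -3.585 -1.397
v -3.249 -1.887 -2.13
v -3.359 -2.459 -0.879
v -2.181 -3.081 -2.581
v -2.291 -3.653 -1.33
v -2.143 -1.955 -2.063
v -2.253 -2.527 -0.812
f 2 4 1
f 5 2 1
f 1 4 3
f 3 5 1
f 2 8 4
f 6 2 5
f 6 8 2
f 4 8 3
f 7 5 3
f 3 8 7
f 7 6 5
f 8 6 7
f 9 46 25
f 46 20 49
f 25 49 14
f 46 49 25
f 9 25 21
f 25 14 26
f 21 26 10
f 25 26 21
f 9 21 30
f 21 10 31
f 30 31 16
f 21 31 30
f 9 30 42
f 30 16 45
f 42 45 19
f 30 45 42
f 9 42 46
f 42 19 50
f 46 50 20
f 42 50 46
f 10 26 37
f 26 14 40
f 37 40 18
f 26 40 37
f 14 49 27
f 49 20 48
f 27 48 13
f 49 48 27
f 20 50 47
f 50 19 43
f 47 43 11
f 50 43 47
f 19 45 44
f 45 16 32
f 44 32 15
f 45 32 44
f 16 31 36
f 31 10 33
f 36 33 17
f 31 33 36
f 12 38 24
f 38 18 39
f 24 39 13
f 38 39 24
f 12 24 22
f 24 13 23
f 22 23 11
f 24 23 22
f 12 22 29
f 22 11 28
f 29 28 15
f 22 28 29
f 12 29 34
f 29 15 35
f 34 35 17
f 29 35 34
f 12 34 38
f 34 17 41
f 38 41 18
f 34 41 38
f 13 39 27
f 39 18 40
f 27 40 14
f 39 40 27
f 11 23 47
f 23 13 48
f 47 48 20
f 23 48 47
f 15 28 44
f 28 11 43
f 44 43 19
f 28 43 44
f 17 35 36
f 35 15 32
f 36 32 16
f 35 32 36
f 18 41 37
f 41 17 33
f 37 33 10
f 41 33 37
f 52 54 51
f 55 52 51
f 51 54 53
f 53 55 51
f 52 58 54
f 56 52 55
f 56 58 52
f 54 58 53
f 57 55 53
f 53 58 57
f 57 56 55
f 58 56 57



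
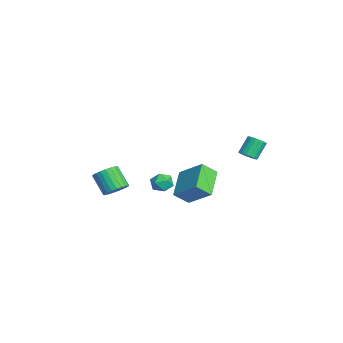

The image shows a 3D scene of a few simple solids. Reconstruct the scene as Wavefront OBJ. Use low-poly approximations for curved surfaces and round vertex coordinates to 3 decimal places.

v -0.46 -3.473 -2.518
v 0.17 -3.801 -2.172
v -0.71 -4.315 -1.057
v -1.34 -3.987 -1.402
v 0.169 -3.521 -2.043
v -0.71 -4.035 -0.928
v 0.073 -3.234 -1.987
v -0.806 -3.747 -0.871
v -0.104 -2.983 -2.011
v -0.983 -3.496 -0.896
v -0.336 -2.807 -2.112
v -1.215 -3.32 -0.997
v -0.586 -2.732 -2.276
v -1.466 -3.245 -1.16
v -0.818 -2.77 -2.476
v -1.697 -3.283 -1.36
v -0.995 -2.915 -2.682
v -1.874 -3.429 -1.567
v -1.09 -3.145 -2.863
v -1.97 -3.659 -1.748
v -1.09 -3.425 -2.992
v -1.969 -3.939 -1.877
v -0.994 -3.713 -3.049
v -1.873 -4.226 -1.933
v -0.817 -3.964 -3.024
v -1.696 -4.477 -1.909
v -0.585 -4.14 -2.923
v -1.464 -4.653 -1.808
v -0.334 -4.215 -2.76
v -1.214 -4.728 -1.644
v -0.103 -4.177 -2.56
v -0.982 -4.69 -1.444
v 0.074 -4.031 -2.353
v -0.805 -4.545 -1.238
v -0.425 -0.26 -3.151
v -2.028 0.346 -2.242
v -0.526 0.636 -3.927
v -2.129 1.242 -3.018
v 0.649 0.858 -2.002
v -0.954 1.464 -1.093
v 0.548 1.754 -2.778
v -1.055 2.36 -1.869
v -3.41 0.062 -3.239
v -2.965 0.158 -3.843
v -3.475 -1.138 -3.477
v -3.03 -1.042 -4.081
v -2.746 -0.957 -3.385
v -2.706 -0.215 -3.238
v -3.734 -0.765 -4.082
v -3.694 -0.023 -3.935
v -3.165 -0.353 -4.365
v -2.554 -0.472 -3.934
v -3.886 -0.508 -3.386
v -3.275 -0.627 -2.955
v 1.484 3.58 0.667
v 1.981 3.842 0.762
v 1.473 4.462 1.708
v 0.976 4.2 1.613
v 1.866 3.998 0.598
v 1.358 4.618 1.544
v 1.675 4.07 0.448
v 1.167 4.69 1.394
v 1.446 4.046 0.341
v 0.938 4.666 1.287
v 1.225 3.93 0.299
v 0.717 4.55 1.245
v 1.055 3.744 0.329
v 0.547 4.364 1.275
v 0.97 3.525 0.427
v 0.462 4.146 1.373
v 0.987 3.318 0.572
v 0.479 3.938 1.518
v 1.102 3.162 0.736
v 0.594 3.782 1.682
v 1.293 3.09 0.886
v 0.785 3.71 1.832
v 1.522 3.114 0.993
v 1.014 3.734 1.939
v 1.743 3.23 1.035
v 1.235 3.85 1.981
v 1.913 3.416 1.005
v 1.405 4.036 1.951
v 1.998 3.634 0.907
v 1.49 4.255 1.853
f 2 1 5
f 2 5 3
f 3 5 6
f 3 6 4
f 5 1 7
f 5 7 6
f 6 7 8
f 6 8 4
f 7 1 9
f 7 9 8
f 8 9 10
f 8 10 4
f 9 1 11
f 9 11 10
f 10 11 12
f 10 12 4
f 11 1 13
f 11 13 12
f 12 13 14
f 12 14 4
f 13 1 15
f 13 15 14
f 14 15 16
f 14 16 4
f 15 1 17
f 15 17 16
f 16 17 18
f 16 18 4
f 17 1 19
f 17 19 18
f 18 19 20
f 18 20 4
f 19 1 21
f 19 21 20
f 20 21 22
f 20 22 4
f 21 1 23
f 21 23 22
f 22 23 24
f 22 24 4
f 23 1 25
f 23 25 24
f 24 25 26
f 24 26 4
f 25 1 27
f 25 27 26
f 26 27 28
f 26 28 4
f 27 1 29
f 27 29 28
f 28 29 30
f 28 30 4
f 29 1 31
f 29 31 30
f 30 31 32
f 30 32 4
f 31 1 33
f 31 33 32
f 32 33 34
f 32 34 4
f 33 1 2
f 33 2 34
f 34 2 3
f 34 3 4
f 36 38 35
f 39 36 35
f 35 38 37
f 37 39 35
f 36 42 38
f 40 36 39
f 40 42 36
f 38 42 37
f 41 39 37
f 37 42 41
f 41 40 39
f 42 40 41
f 43 54 48
f 43 48 44
f 43 44 50
f 43 50 53
f 43 53 54
f 44 48 52
f 48 54 47
f 54 53 45
f 53 50 49
f 50 44 51
f 46 52 47
f 46 47 45
f 46 45 49
f 46 49 51
f 46 51 52
f 47 52 48
f 45 47 54
f 49 45 53
f 51 49 50
f 52 51 44
f 56 55 59
f 56 59 57
f 57 59 60
f 57 60 58
f 59 55 61
f 59 61 60
f 60 61 62
f 60 62 58
f 61 55 63
f 61 63 62
f 62 63 64
f 62 64 58
f 63 55 65
f 63 65 64
f 64 65 66
f 64 66 58
f 65 55 67
f 65 67 66
f 66 67 68
f 66 68 58
f 67 55 69
f 67 69 68
f 68 69 70
f 68 70 58
f 69 55 71
f 69 71 70
f 70 71 72
f 70 72 58
f 71 55 73
f 71 73 72
f 72 73 74
f 72 74 58
f 73 55 75
f 73 75 74
f 74 75 76
f 74 76 58
f 75 55 77
f 75 77 76
f 76 77 78
f 76 78 58
f 77 55 79
f 77 79 78
f 78 79 80
f 78 80 58
f 79 55 81
f 79 81 80
f 80 81 82
f 80 82 58
f 81 55 83
f 81 83 82
f 82 83 84
f 82 84 58
f 83 55 56
f 83 56 84
f 84 56 57
f 84 57 58



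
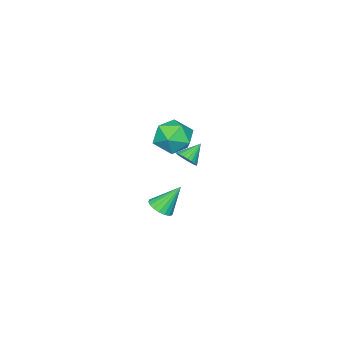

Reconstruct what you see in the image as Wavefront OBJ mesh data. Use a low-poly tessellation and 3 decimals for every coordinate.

v 1.092 2.487 2.377
v 1.879 1.878 2.714
v 0.161 1.102 2.046
v 0.948 0.493 2.383
v 0.414 1.087 3.066
v 0.989 1.944 3.271
v 1.051 1.036 1.489
v 1.626 1.893 1.694
v 1.854 0.981 2.166
v 1.46 1.012 3.14
v 0.58 1.968 1.62
v 0.186 1.999 2.594
v -0.555 -0.495 -4.08
v 0.04 -0.133 -3.941
v -1.265 0.155 -2.74
v -0.123 0.067 -4.124
v -0.371 0.155 -4.298
v -0.656 0.115 -4.429
v -0.92 -0.045 -4.491
v -1.113 -0.295 -4.472
v -1.195 -0.585 -4.375
v -1.15 -0.856 -4.22
v -0.988 -1.056 -4.037
v -0.74 -1.145 -3.863
v -0.455 -1.105 -3.732
v -0.19 -0.944 -3.669
v 0.002 -0.694 -3.689
v 0.084 -0.405 -3.785
v -1.506 0.297 -0.867
v -1.215 -0.032 -0.428
v -2.374 0.483 -0.153
v -1.131 0.191 -0.384
v -1.104 0.43 -0.414
v -1.138 0.648 -0.512
v -1.228 0.813 -0.664
v -1.36 0.899 -0.848
v -1.515 0.894 -1.034
v -1.668 0.798 -1.195
v -1.796 0.625 -1.306
v -1.88 0.403 -1.35
v -1.907 0.164 -1.321
v -1.873 -0.054 -1.222
v -1.783 -0.219 -1.07
v -1.651 -0.306 -0.887
v -1.497 -0.3 -0.7
v -1.344 -0.204 -0.539
f 1 12 6
f 1 6 2
f 1 2 8
f 1 8 11
f 1 11 12
f 2 6 10
f 6 12 5
f 12 11 3
f 11 8 7
f 8 2 9
f 4 10 5
f 4 5 3
f 4 3 7
f 4 7 9
f 4 9 10
f 5 10 6
f 3 5 12
f 7 3 11
f 9 7 8
f 10 9 2
f 14 13 16
f 14 16 15
f 16 13 17
f 16 17 15
f 17 13 18
f 17 18 15
f 18 13 19
f 18 19 15
f 19 13 20
f 19 20 15
f 20 13 21
f 20 21 15
f 21 13 22
f 21 22 15
f 22 13 23
f 22 23 15
f 23 13 24
f 23 24 15
f 24 13 25
f 24 25 15
f 25 13 26
f 25 26 15
f 26 13 27
f 26 27 15
f 27 13 28
f 27 28 15
f 28 13 14
f 28 14 15
f 30 29 32
f 30 32 31
f 32 29 33
f 32 33 31
f 33 29 34
f 33 34 31
f 34 29 35
f 34 35 31
f 35 29 36
f 35 36 31
f 36 29 37
f 36 37 31
f 37 29 38
f 37 38 31
f 38 29 39
f 38 39 31
f 39 29 40
f 39 40 31
f 40 29 41
f 40 41 31
f 41 29 42
f 41 42 31
f 42 29 43
f 42 43 31
f 43 29 44
f 43 44 31
f 44 29 45
f 44 45 31
f 45 29 46
f 45 46 31
f 46 29 30
f 46 30 31



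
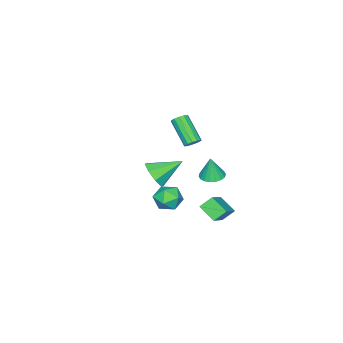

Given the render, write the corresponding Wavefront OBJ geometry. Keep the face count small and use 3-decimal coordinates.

v -3.795 0.934 -2.181
v -3.292 1.541 -2.212
v -3.645 0.886 -0.679
v -3.604 1.7 -2.176
v -3.953 1.707 -2.141
v -4.272 1.56 -2.113
v -4.496 1.29 -2.099
v -4.581 0.948 -2.101
v -4.511 0.604 -2.119
v -4.299 0.326 -2.149
v -3.987 0.167 -2.186
v -3.638 0.16 -2.221
v -3.319 0.307 -2.248
v -3.095 0.577 -2.262
v -3.01 0.919 -2.26
v -3.08 1.263 -2.242
v -1.134 -1.317 -1.551
v -0.363 -0.682 -1.341
v -2.346 -0.163 -0.589
v -0.724 -0.504 -2.01
v -1.325 -0.802 -2.41
v -1.814 -1.401 -2.306
v -1.904 -1.952 -1.76
v -1.544 -2.13 -1.091
v -0.943 -1.832 -0.691
v -0.454 -1.233 -0.795
v 0.337 2.389 3.358
v 0.655 2.039 3.141
v 0.12 0.76 4.426
v -0.197 1.111 4.642
v 0.812 2.178 3.345
v 0.278 0.899 4.63
v 0.819 2.384 3.553
v 0.285 1.105 4.838
v 0.673 2.592 3.699
v 0.138 1.313 4.984
v 0.42 2.736 3.737
v -0.114 1.457 5.021
v 0.141 2.769 3.654
v -0.393 1.49 4.939
v -0.075 2.682 3.477
v -0.61 1.403 4.762
v -0.161 2.502 3.262
v -0.696 1.223 4.547
v -0.089 2.287 3.078
v -0.623 1.008 4.363
v 0.119 2.104 2.982
v -0.416 0.825 4.267
v 0.396 2.011 3.006
v -0.139 0.732 4.29
v 4.26 3.936 0.806
v 4.794 3.541 1.42
v 3.166 3.039 1.18
v 3.7 2.644 1.794
v 3.42 3.495 1.919
v 4.096 4.049 1.688
v 3.864 2.531 0.912
v 4.54 3.085 0.681
v 4.549 2.673 1.485
v 4.274 3.268 2.108
v 3.686 3.312 0.492
v 3.411 3.907 1.115
v -1.105 3.436 -3.475
v -1.255 2.373 -2.816
v -1.666 3.909 -2.841
v -1.816 2.845 -2.181
v 0.396 3.855 -2.459
v 0.246 2.791 -1.799
v -0.165 4.327 -1.824
v -0.315 3.264 -1.165
f 2 1 4
f 2 4 3
f 4 1 5
f 4 5 3
f 5 1 6
f 5 6 3
f 6 1 7
f 6 7 3
f 7 1 8
f 7 8 3
f 8 1 9
f 8 9 3
f 9 1 10
f 9 10 3
f 10 1 11
f 10 11 3
f 11 1 12
f 11 12 3
f 12 1 13
f 12 13 3
f 13 1 14
f 13 14 3
f 14 1 15
f 14 15 3
f 15 1 16
f 15 16 3
f 16 1 2
f 16 2 3
f 18 17 20
f 18 20 19
f 20 17 21
f 20 21 19
f 21 17 22
f 21 22 19
f 22 17 23
f 22 23 19
f 23 17 24
f 23 24 19
f 24 17 25
f 24 25 19
f 25 17 26
f 25 26 19
f 26 17 18
f 26 18 19
f 28 27 31
f 28 31 29
f 29 31 32
f 29 32 30
f 31 27 33
f 31 33 32
f 32 33 34
f 32 34 30
f 33 27 35
f 33 35 34
f 34 35 36
f 34 36 30
f 35 27 37
f 35 37 36
f 36 37 38
f 36 38 30
f 37 27 39
f 37 39 38
f 38 39 40
f 38 40 30
f 39 27 41
f 39 41 40
f 40 41 42
f 40 42 30
f 41 27 43
f 41 43 42
f 42 43 44
f 42 44 30
f 43 27 45
f 43 45 44
f 44 45 46
f 44 46 30
f 45 27 47
f 45 47 46
f 46 47 48
f 46 48 30
f 47 27 49
f 47 49 48
f 48 49 50
f 48 50 30
f 49 27 28
f 49 28 50
f 50 28 29
f 50 29 30
f 51 62 56
f 51 56 52
f 51 52 58
f 51 58 61
f 51 61 62
f 52 56 60
f 56 62 55
f 62 61 53
f 61 58 57
f 58 52 59
f 54 60 55
f 54 55 53
f 54 53 57
f 54 57 59
f 54 59 60
f 55 60 56
f 53 55 62
f 57 53 61
f 59 57 58
f 60 59 52
f 64 66 63
f 67 64 63
f 63 66 65
f 65 67 63
f 64 70 66
f 68 64 67
f 68 70 64
f 66 70 65
f 69 67 65
f 65 70 69
f 69 68 67
f 70 68 69



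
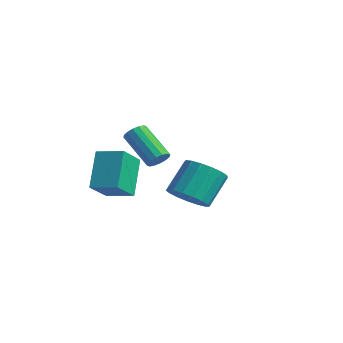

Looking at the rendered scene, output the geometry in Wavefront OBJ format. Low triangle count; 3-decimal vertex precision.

v -1.251 0.501 -3.376
v -0.567 1.181 -3.84
v -0.785 2.378 -2.407
v -1.469 1.699 -1.944
v -1.023 1.321 -4.026
v -1.241 2.518 -2.593
v -1.531 1.272 -4.063
v -1.75 2.47 -2.63
v -1.976 1.048 -3.943
v -2.194 2.245 -2.51
v -2.254 0.698 -3.693
v -2.472 1.895 -2.26
v -2.302 0.303 -3.371
v -2.521 1.5 -1.938
v -2.11 -0.047 -3.05
v -2.328 1.151 -1.617
v -1.721 -0.27 -2.803
v -1.939 0.927 -1.37
v -1.224 -0.317 -2.688
v -1.442 0.88 -1.255
v -0.733 -0.177 -2.731
v -0.952 1.02 -1.298
v -0.361 0.119 -2.921
v -0.58 1.316 -1.488
v -0.193 0.503 -3.216
v -0.411 1.7 -1.783
v -0.267 0.886 -3.548
v -0.485 2.083 -2.115
v 2.277 -3.666 0.937
v 2.579 -3.998 1.255
v 1.144 -4.146 2.461
v 0.843 -3.814 2.143
v 2.633 -3.735 1.351
v 1.198 -3.883 2.557
v 2.591 -3.454 1.336
v 1.156 -3.602 2.542
v 2.465 -3.229 1.214
v 1.03 -3.378 2.42
v 2.289 -3.122 1.018
v 0.854 -3.27 2.224
v 2.11 -3.16 0.8
v 0.675 -3.309 2.006
v 1.976 -3.334 0.619
v 0.541 -3.482 1.825
v 1.922 -3.597 0.523
v 0.487 -3.745 1.729
v 1.964 -3.878 0.538
v 0.529 -4.026 1.744
v 2.09 -4.102 0.66
v 0.655 -4.251 1.866
v 2.266 -4.21 0.856
v 0.831 -4.358 2.062
v 2.445 -4.171 1.074
v 1.01 -4.32 2.28
v -1.351 -4.614 -1.532
v -2.193 -3.688 0.104
v -1.865 -3.405 -2.48
v -2.707 -2.479 -0.844
v -0.213 -3.961 -1.316
v -1.055 -3.035 0.32
v -0.727 -2.752 -2.264
v -1.569 -1.826 -0.628
f 2 1 5
f 2 5 3
f 3 5 6
f 3 6 4
f 5 1 7
f 5 7 6
f 6 7 8
f 6 8 4
f 7 1 9
f 7 9 8
f 8 9 10
f 8 10 4
f 9 1 11
f 9 11 10
f 10 11 12
f 10 12 4
f 11 1 13
f 11 13 12
f 12 13 14
f 12 14 4
f 13 1 15
f 13 15 14
f 14 15 16
f 14 16 4
f 15 1 17
f 15 17 16
f 16 17 18
f 16 18 4
f 17 1 19
f 17 19 18
f 18 19 20
f 18 20 4
f 19 1 21
f 19 21 20
f 20 21 22
f 20 22 4
f 21 1 23
f 21 23 22
f 22 23 24
f 22 24 4
f 23 1 25
f 23 25 24
f 24 25 26
f 24 26 4
f 25 1 27
f 25 27 26
f 26 27 28
f 26 28 4
f 27 1 2
f 27 2 28
f 28 2 3
f 28 3 4
f 30 29 33
f 30 33 31
f 31 33 34
f 31 34 32
f 33 29 35
f 33 35 34
f 34 35 36
f 34 36 32
f 35 29 37
f 35 37 36
f 36 37 38
f 36 38 32
f 37 29 39
f 37 39 38
f 38 39 40
f 38 40 32
f 39 29 41
f 39 41 40
f 40 41 42
f 40 42 32
f 41 29 43
f 41 43 42
f 42 43 44
f 42 44 32
f 43 29 45
f 43 45 44
f 44 45 46
f 44 46 32
f 45 29 47
f 45 47 46
f 46 47 48
f 46 48 32
f 47 29 49
f 47 49 48
f 48 49 50
f 48 50 32
f 49 29 51
f 49 51 50
f 50 51 52
f 50 52 32
f 51 29 53
f 51 53 52
f 52 53 54
f 52 54 32
f 53 29 30
f 53 30 54
f 54 30 31
f 54 31 32
f 56 58 55
f 59 56 55
f 55 58 57
f 57 59 55
f 56 62 58
f 60 56 59
f 60 62 56
f 58 62 57
f 61 59 57
f 57 62 61
f 61 60 59
f 62 60 61



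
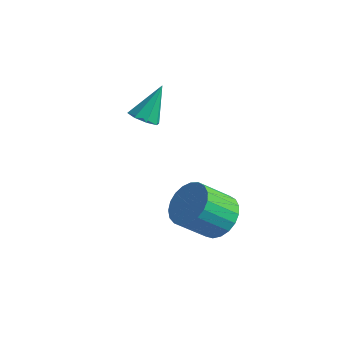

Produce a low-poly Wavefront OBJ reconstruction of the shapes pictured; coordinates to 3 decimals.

v 1.232 -2.921 -0.83
v 1.977 -3.101 -0.57
v 1.454 -3.939 0.35
v 0.708 -3.759 0.09
v 1.897 -2.838 -0.375
v 1.374 -3.676 0.544
v 1.702 -2.589 -0.26
v 1.178 -3.427 0.66
v 1.425 -2.397 -0.243
v 0.902 -3.236 0.677
v 1.115 -2.297 -0.327
v 0.592 -3.135 0.593
v 0.825 -2.304 -0.498
v 0.302 -3.142 0.421
v 0.606 -2.417 -0.727
v 0.082 -3.256 0.193
v 0.494 -2.618 -0.973
v -0.029 -3.456 -0.054
v 0.51 -2.871 -1.195
v -0.013 -3.71 -0.275
v 0.651 -3.133 -1.354
v 0.128 -3.971 -0.434
v 0.893 -3.358 -1.421
v 0.369 -4.196 -0.502
v 1.192 -3.507 -1.387
v 0.669 -4.346 -0.467
v 1.499 -3.555 -1.256
v 0.976 -4.394 -0.337
v 1.76 -3.494 -1.052
v 1.236 -4.332 -0.132
v 1.929 -3.333 -0.809
v 1.405 -4.171 0.111
v -2.525 -2.023 1.232
v -1.977 -2.02 1.185
v -2.435 -1.217 2.348
v -2.159 -1.705 0.973
v -2.555 -1.576 0.912
v -2.934 -1.709 1.039
v -3.073 -2.026 1.278
v -2.891 -2.341 1.491
v -2.495 -2.469 1.551
v -2.117 -2.336 1.425
f 2 1 5
f 2 5 3
f 3 5 6
f 3 6 4
f 5 1 7
f 5 7 6
f 6 7 8
f 6 8 4
f 7 1 9
f 7 9 8
f 8 9 10
f 8 10 4
f 9 1 11
f 9 11 10
f 10 11 12
f 10 12 4
f 11 1 13
f 11 13 12
f 12 13 14
f 12 14 4
f 13 1 15
f 13 15 14
f 14 15 16
f 14 16 4
f 15 1 17
f 15 17 16
f 16 17 18
f 16 18 4
f 17 1 19
f 17 19 18
f 18 19 20
f 18 20 4
f 19 1 21
f 19 21 20
f 20 21 22
f 20 22 4
f 21 1 23
f 21 23 22
f 22 23 24
f 22 24 4
f 23 1 25
f 23 25 24
f 24 25 26
f 24 26 4
f 25 1 27
f 25 27 26
f 26 27 28
f 26 28 4
f 27 1 29
f 27 29 28
f 28 29 30
f 28 30 4
f 29 1 31
f 29 31 30
f 30 31 32
f 30 32 4
f 31 1 2
f 31 2 32
f 32 2 3
f 32 3 4
f 34 33 36
f 34 36 35
f 36 33 37
f 36 37 35
f 37 33 38
f 37 38 35
f 38 33 39
f 38 39 35
f 39 33 40
f 39 40 35
f 40 33 41
f 40 41 35
f 41 33 42
f 41 42 35
f 42 33 34
f 42 34 35



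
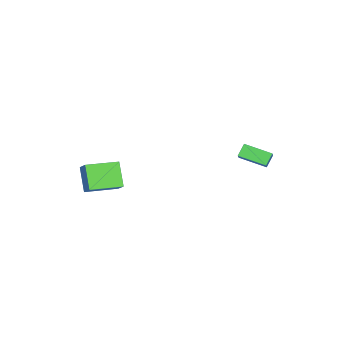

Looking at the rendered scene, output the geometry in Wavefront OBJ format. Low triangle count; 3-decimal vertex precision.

v 2.641 -3.511 4.105
v 3.239 -3.027 4.758
v 3.515 -3.016 2.937
v 4.113 -2.532 3.591
v 3.647 -4.948 4.249
v 4.245 -4.464 4.903
v 4.521 -4.453 3.082
v 5.119 -3.969 3.735
v -2.39 1.679 2.303
v -2.941 1.869 2.894
v -2.304 3.202 1.893
v -2.854 3.393 2.485
v -1.666 1.807 2.935
v -2.216 1.998 3.527
v -1.579 3.331 2.526
v -2.13 3.521 3.117
f 2 4 1
f 5 2 1
f 1 4 3
f 3 5 1
f 2 8 4
f 6 2 5
f 6 8 2
f 4 8 3
f 7 5 3
f 3 8 7
f 7 6 5
f 8 6 7
f 10 12 9
f 13 10 9
f 9 12 11
f 11 13 9
f 10 16 12
f 14 10 13
f 14 16 10
f 12 16 11
f 15 13 11
f 11 16 15
f 15 14 13
f 16 14 15



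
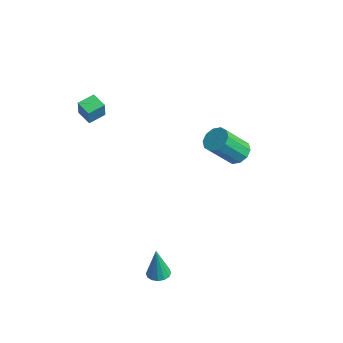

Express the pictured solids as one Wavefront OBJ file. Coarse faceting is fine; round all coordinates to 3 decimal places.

v 0.571 4.05 0.405
v 1.293 3.716 0.207
v 1.112 2.396 1.778
v 0.389 2.73 1.975
v 1.379 4.094 0.534
v 1.198 2.773 2.105
v 1.156 4.454 0.812
v 0.975 3.134 2.383
v 0.71 4.661 0.934
v 0.529 3.341 2.505
v 0.21 4.634 0.854
v 0.029 3.314 2.425
v -0.152 4.384 0.602
v -0.333 3.064 2.173
v -0.238 4.007 0.275
v -0.419 2.686 1.846
v -0.015 3.646 -0.003
v -0.196 2.326 1.568
v 0.431 3.439 -0.125
v 0.25 2.119 1.446
v 0.931 3.466 -0.045
v 0.75 2.146 1.526
v -4.347 -2.771 3.346
v -3.994 -2.995 4.471
v -4.392 -1.765 3.56
v -4.039 -1.988 4.685
v -3.421 -2.672 3.075
v -3.068 -2.895 4.2
v -3.466 -1.665 3.289
v -3.113 -1.889 4.414
v 3.762 -2.988 -3.813
v 4.342 -2.719 -3.788
v 3.738 -3.112 -1.907
v 4.129 -2.466 -3.774
v 3.818 -2.352 -3.771
v 3.492 -2.409 -3.779
v 3.238 -2.622 -3.796
v 3.125 -2.932 -3.818
v 3.182 -3.258 -3.838
v 3.395 -3.511 -3.851
v 3.707 -3.625 -3.855
v 4.033 -3.567 -3.847
v 4.287 -3.355 -3.83
v 4.4 -3.045 -3.808
f 2 1 5
f 2 5 3
f 3 5 6
f 3 6 4
f 5 1 7
f 5 7 6
f 6 7 8
f 6 8 4
f 7 1 9
f 7 9 8
f 8 9 10
f 8 10 4
f 9 1 11
f 9 11 10
f 10 11 12
f 10 12 4
f 11 1 13
f 11 13 12
f 12 13 14
f 12 14 4
f 13 1 15
f 13 15 14
f 14 15 16
f 14 16 4
f 15 1 17
f 15 17 16
f 16 17 18
f 16 18 4
f 17 1 19
f 17 19 18
f 18 19 20
f 18 20 4
f 19 1 21
f 19 21 20
f 20 21 22
f 20 22 4
f 21 1 2
f 21 2 22
f 22 2 3
f 22 3 4
f 24 26 23
f 27 24 23
f 23 26 25
f 25 27 23
f 24 30 26
f 28 24 27
f 28 30 24
f 26 30 25
f 29 27 25
f 25 30 29
f 29 28 27
f 30 28 29
f 32 31 34
f 32 34 33
f 34 31 35
f 34 35 33
f 35 31 36
f 35 36 33
f 36 31 37
f 36 37 33
f 37 31 38
f 37 38 33
f 38 31 39
f 38 39 33
f 39 31 40
f 39 40 33
f 40 31 41
f 40 41 33
f 41 31 42
f 41 42 33
f 42 31 43
f 42 43 33
f 43 31 44
f 43 44 33
f 44 31 32
f 44 32 33



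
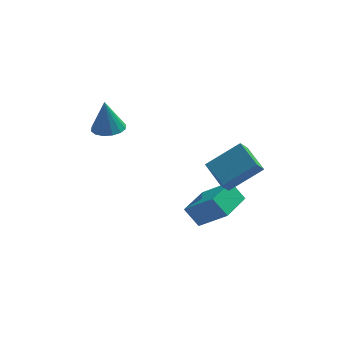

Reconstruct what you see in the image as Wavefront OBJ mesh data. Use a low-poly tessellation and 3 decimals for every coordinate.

v 0.164 -1.988 -1.637
v 1.486 -2.779 -0.209
v 1.152 -0.448 -1.698
v 2.473 -1.239 -0.27
v 0.847 -2.461 -2.53
v 2.168 -3.252 -1.102
v 1.834 -0.921 -2.591
v 3.156 -1.712 -1.163
v -3.376 1.109 2.171
v -2.796 0.461 2.305
v -3.544 1.331 3.969
v -2.545 0.841 2.282
v -2.517 1.292 2.229
v -2.719 1.695 2.16
v -3.097 1.94 2.095
v -3.549 1.963 2.049
v -3.956 1.758 2.037
v -4.206 1.378 2.06
v -4.234 0.926 2.113
v -4.033 0.524 2.181
v -3.655 0.278 2.247
v -3.202 0.255 2.292
v 2.207 -3.258 0.804
v 1.811 -3.713 1.538
v 1.533 -1.88 1.294
v 1.138 -2.335 2.028
v 3.902 -2.845 1.972
v 3.507 -3.3 2.706
v 3.229 -1.467 2.462
v 2.833 -1.922 3.196
f 2 4 1
f 5 2 1
f 1 4 3
f 3 5 1
f 2 8 4
f 6 2 5
f 6 8 2
f 4 8 3
f 7 5 3
f 3 8 7
f 7 6 5
f 8 6 7
f 10 9 12
f 10 12 11
f 12 9 13
f 12 13 11
f 13 9 14
f 13 14 11
f 14 9 15
f 14 15 11
f 15 9 16
f 15 16 11
f 16 9 17
f 16 17 11
f 17 9 18
f 17 18 11
f 18 9 19
f 18 19 11
f 19 9 20
f 19 20 11
f 20 9 21
f 20 21 11
f 21 9 22
f 21 22 11
f 22 9 10
f 22 10 11
f 24 26 23
f 27 24 23
f 23 26 25
f 25 27 23
f 24 30 26
f 28 24 27
f 28 30 24
f 26 30 25
f 29 27 25
f 25 30 29
f 29 28 27
f 30 28 29



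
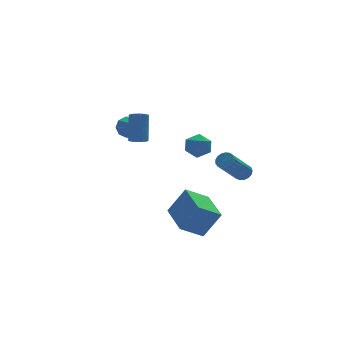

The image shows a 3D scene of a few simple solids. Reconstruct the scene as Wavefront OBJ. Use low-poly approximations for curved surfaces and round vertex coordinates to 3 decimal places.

v -0.692 1.014 2.259
v -0.293 0.716 2.305
v 0.192 1.569 3.607
v -0.208 1.866 3.561
v -0.216 0.953 2.121
v 0.269 1.805 3.423
v -0.32 1.212 1.99
v 0.165 2.065 3.292
v -0.567 1.396 1.962
v -0.082 2.248 3.264
v -0.862 1.434 2.047
v -0.377 2.286 3.349
v -1.092 1.311 2.213
v -0.607 2.164 3.515
v -1.169 1.075 2.397
v -0.684 1.927 3.699
v -1.065 0.815 2.528
v -0.58 1.668 3.83
v -0.818 0.632 2.556
v -0.333 1.484 3.858
v -0.523 0.594 2.471
v -0.038 1.446 3.773
v 3.942 -1.329 -0.118
v 4.302 -1.222 0.242
v 2.957 -1.685 1.719
v 2.598 -1.791 1.358
v 4.187 -1.004 0.206
v 2.842 -1.467 1.683
v 4.016 -0.861 0.096
v 2.672 -1.323 1.572
v 3.829 -0.824 -0.064
v 2.484 -1.287 1.413
v 3.667 -0.903 -0.236
v 2.323 -1.366 1.241
v 3.569 -1.08 -0.381
v 2.224 -1.542 1.096
v 3.556 -1.314 -0.466
v 2.211 -1.776 1.011
v 3.631 -1.551 -0.471
v 2.287 -2.013 1.006
v 3.778 -1.737 -0.396
v 2.434 -2.199 1.081
v 3.963 -1.83 -0.257
v 2.618 -2.292 1.22
v 4.142 -1.808 -0.086
v 2.798 -2.27 1.391
v 4.276 -1.676 0.077
v 2.932 -2.138 1.554
v 4.334 -1.465 0.196
v 2.989 -1.927 1.672
v 2.079 -0.65 -4.596
v 0.842 -0.443 -3.791
v 2.504 1.413 -4.473
v 1.267 1.62 -3.669
v 2.973 -0.92 -3.151
v 1.736 -0.713 -2.347
v 3.398 1.143 -3.029
v 2.161 1.35 -2.224
v 1.048 -1.005 2.107
v 1.616 -0.873 2.606
v 0.904 -2.147 2.574
v 1.472 -2.015 3.073
v 0.804 -1.644 3.144
v 0.893 -0.938 2.856
v 1.627 -2.082 2.324
v 1.716 -1.376 2.036
v 1.974 -1.538 2.74
v 1.465 -1.267 3.247
v 1.055 -1.753 1.933
v 0.546 -1.482 2.44
v 0.599 4.543 1.249
v 0.823 4.221 0.669
v 0.401 2.677 2.211
v 1.195 4.327 0.952
v 1.288 4.534 1.373
v 1.059 4.746 1.736
v 0.614 4.863 1.871
v 0.163 4.83 1.715
v -0.084 4.663 1.34
v -0.012 4.44 0.923
v 0.347 4.266 0.658
f 2 1 5
f 2 5 3
f 3 5 6
f 3 6 4
f 5 1 7
f 5 7 6
f 6 7 8
f 6 8 4
f 7 1 9
f 7 9 8
f 8 9 10
f 8 10 4
f 9 1 11
f 9 11 10
f 10 11 12
f 10 12 4
f 11 1 13
f 11 13 12
f 12 13 14
f 12 14 4
f 13 1 15
f 13 15 14
f 14 15 16
f 14 16 4
f 15 1 17
f 15 17 16
f 16 17 18
f 16 18 4
f 17 1 19
f 17 19 18
f 18 19 20
f 18 20 4
f 19 1 21
f 19 21 20
f 20 21 22
f 20 22 4
f 21 1 2
f 21 2 22
f 22 2 3
f 22 3 4
f 24 23 27
f 24 27 25
f 25 27 28
f 25 28 26
f 27 23 29
f 27 29 28
f 28 29 30
f 28 30 26
f 29 23 31
f 29 31 30
f 30 31 32
f 30 32 26
f 31 23 33
f 31 33 32
f 32 33 34
f 32 34 26
f 33 23 35
f 33 35 34
f 34 35 36
f 34 36 26
f 35 23 37
f 35 37 36
f 36 37 38
f 36 38 26
f 37 23 39
f 37 39 38
f 38 39 40
f 38 40 26
f 39 23 41
f 39 41 40
f 40 41 42
f 40 42 26
f 41 23 43
f 41 43 42
f 42 43 44
f 42 44 26
f 43 23 45
f 43 45 44
f 44 45 46
f 44 46 26
f 45 23 47
f 45 47 46
f 46 47 48
f 46 48 26
f 47 23 49
f 47 49 48
f 48 49 50
f 48 50 26
f 49 23 24
f 49 24 50
f 50 24 25
f 50 25 26
f 52 54 51
f 55 52 51
f 51 54 53
f 53 55 51
f 52 58 54
f 56 52 55
f 56 58 52
f 54 58 53
f 57 55 53
f 53 58 57
f 57 56 55
f 58 56 57
f 59 70 64
f 59 64 60
f 59 60 66
f 59 66 69
f 59 69 70
f 60 64 68
f 64 70 63
f 70 69 61
f 69 66 65
f 66 60 67
f 62 68 63
f 62 63 61
f 62 61 65
f 62 65 67
f 62 67 68
f 63 68 64
f 61 63 70
f 65 61 69
f 67 65 66
f 68 67 60
f 72 71 74
f 72 74 73
f 74 71 75
f 74 75 73
f 75 71 76
f 75 76 73
f 76 71 77
f 76 77 73
f 77 71 78
f 77 78 73
f 78 71 79
f 78 79 73
f 79 71 80
f 79 80 73
f 80 71 81
f 80 81 73
f 81 71 72
f 81 72 73



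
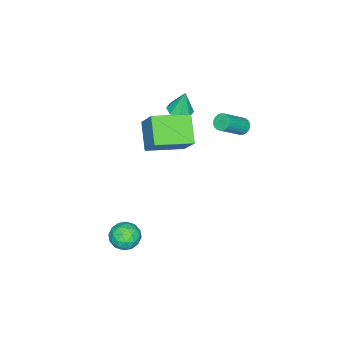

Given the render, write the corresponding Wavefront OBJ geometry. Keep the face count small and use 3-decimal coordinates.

v -0.091 -2.889 -0.117
v -1.233 -3.764 0.981
v -1.581 -1.379 -0.464
v -2.724 -2.253 0.634
v 0.564 -1.907 1.346
v -0.579 -2.781 2.444
v -0.927 -0.396 0.999
v -2.069 -1.271 2.097
v 3.604 -1.132 -3.99
v 4.426 -1.482 -3.987
v 3.214 -2.038 -2.933
v 4.036 -2.388 -2.93
v 3.905 -1.553 -2.64
v 4.146 -0.993 -3.293
v 3.494 -2.527 -3.627
v 3.735 -1.967 -4.28
v 4.359 -2.344 -3.762
v 4.612 -1.742 -3.152
v 3.028 -1.778 -3.768
v 3.281 -1.176 -3.158
v 4.049 -1.227 -4.081
v 3.591 -2.293 -2.839
v 3.513 -1.802 -2.668
v 3.997 -2.007 -2.666
v 3.884 -0.94 -3.674
v 4.368 -1.145 -3.672
v 4.061 -1.187 -2.88
v 3.272 -2.375 -3.248
v 3.756 -2.58 -3.246
v 3.643 -1.513 -4.254
v 4.127 -1.718 -4.252
v 3.579 -2.333 -4.04
v 4.493 -1.94 -3.947
v 4.264 -2.472 -3.326
v 3.945 -2.554 -3.735
v 4.087 -2.225 -4.119
v 4.642 -1.586 -3.589
v 4.413 -2.118 -2.967
v 4.335 -1.627 -2.797
v 4.477 -1.298 -3.181
v 4.602 -2.093 -3.457
v 3.227 -1.402 -3.953
v 2.998 -1.934 -3.331
v 3.163 -2.222 -3.739
v 3.305 -1.893 -4.123
v 3.376 -1.048 -3.594
v 3.147 -1.58 -2.973
v 3.553 -1.295 -2.801
v 3.695 -0.966 -3.185
v 3.038 -1.427 -3.463
v -1.989 1.742 2.553
v -1.635 2.005 2.278
v -0.396 1.502 3.392
v -0.751 1.238 3.667
v -1.697 2.147 2.41
v -0.458 1.644 3.524
v -1.802 2.227 2.564
v -0.563 1.723 3.677
v -1.936 2.233 2.716
v -0.697 1.729 3.829
v -2.079 2.164 2.843
v -0.84 1.661 3.957
v -2.207 2.031 2.927
v -0.968 1.528 4.04
v -2.303 1.854 2.953
v -1.064 1.351 4.066
v -2.351 1.66 2.918
v -1.112 1.157 4.032
v -2.344 1.478 2.828
v -1.105 0.975 3.942
v -2.282 1.336 2.696
v -1.043 0.833 3.81
v -2.177 1.257 2.543
v -0.938 0.753 3.656
v -2.043 1.251 2.391
v -0.804 0.747 3.504
v -1.9 1.319 2.263
v -0.661 0.816 3.377
v -1.772 1.452 2.18
v -0.533 0.949 3.293
v -1.676 1.629 2.154
v -0.437 1.126 3.267
v -1.628 1.823 2.188
v -0.389 1.32 3.302
v -3.245 -2.593 0.974
v -2.59 -2.249 0.951
v -3.335 -2.327 2.426
v -3.023 -1.896 0.86
v -3.587 -1.952 0.835
v -3.949 -2.383 0.891
v -3.899 -2.937 0.996
v -3.466 -3.29 1.087
v -2.903 -3.235 1.112
v -2.54 -2.803 1.056
f 2 4 1
f 5 2 1
f 1 4 3
f 3 5 1
f 2 8 4
f 6 2 5
f 6 8 2
f 4 8 3
f 7 5 3
f 3 8 7
f 7 6 5
f 8 6 7
f 9 46 25
f 46 20 49
f 25 49 14
f 46 49 25
f 9 25 21
f 25 14 26
f 21 26 10
f 25 26 21
f 9 21 30
f 21 10 31
f 30 31 16
f 21 31 30
f 9 30 42
f 30 16 45
f 42 45 19
f 30 45 42
f 9 42 46
f 42 19 50
f 46 50 20
f 42 50 46
f 10 26 37
f 26 14 40
f 37 40 18
f 26 40 37
f 14 49 27
f 49 20 48
f 27 48 13
f 49 48 27
f 20 50 47
f 50 19 43
f 47 43 11
f 50 43 47
f 19 45 44
f 45 16 32
f 44 32 15
f 45 32 44
f 16 31 36
f 31 10 33
f 36 33 17
f 31 33 36
f 12 38 24
f 38 18 39
f 24 39 13
f 38 39 24
f 12 24 22
f 24 13 23
f 22 23 11
f 24 23 22
f 12 22 29
f 22 11 28
f 29 28 15
f 22 28 29
f 12 29 34
f 29 15 35
f 34 35 17
f 29 35 34
f 12 34 38
f 34 17 41
f 38 41 18
f 34 41 38
f 13 39 27
f 39 18 40
f 27 40 14
f 39 40 27
f 11 23 47
f 23 13 48
f 47 48 20
f 23 48 47
f 15 28 44
f 28 11 43
f 44 43 19
f 28 43 44
f 17 35 36
f 35 15 32
f 36 32 16
f 35 32 36
f 18 41 37
f 41 17 33
f 37 33 10
f 41 33 37
f 52 51 55
f 52 55 53
f 53 55 56
f 53 56 54
f 55 51 57
f 55 57 56
f 56 57 58
f 56 58 54
f 57 51 59
f 57 59 58
f 58 59 60
f 58 60 54
f 59 51 61
f 59 61 60
f 60 61 62
f 60 62 54
f 61 51 63
f 61 63 62
f 62 63 64
f 62 64 54
f 63 51 65
f 63 65 64
f 64 65 66
f 64 66 54
f 65 51 67
f 65 67 66
f 66 67 68
f 66 68 54
f 67 51 69
f 67 69 68
f 68 69 70
f 68 70 54
f 69 51 71
f 69 71 70
f 70 71 72
f 70 72 54
f 71 51 73
f 71 73 72
f 72 73 74
f 72 74 54
f 73 51 75
f 73 75 74
f 74 75 76
f 74 76 54
f 75 51 77
f 75 77 76
f 76 77 78
f 76 78 54
f 77 51 79
f 77 79 78
f 78 79 80
f 78 80 54
f 79 51 81
f 79 81 80
f 80 81 82
f 80 82 54
f 81 51 83
f 81 83 82
f 82 83 84
f 82 84 54
f 83 51 52
f 83 52 84
f 84 52 53
f 84 53 54
f 86 85 88
f 86 88 87
f 88 85 89
f 88 89 87
f 89 85 90
f 89 90 87
f 90 85 91
f 90 91 87
f 91 85 92
f 91 92 87
f 92 85 93
f 92 93 87
f 93 85 94
f 93 94 87
f 94 85 86
f 94 86 87



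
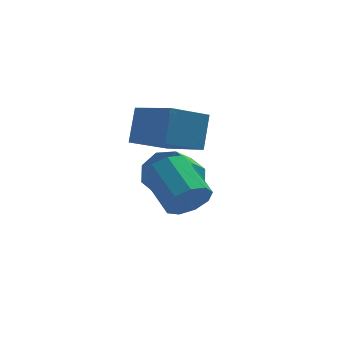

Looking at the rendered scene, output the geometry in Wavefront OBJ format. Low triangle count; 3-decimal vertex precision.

v 0.443 -1.278 -1.265
v 0.761 -0.812 -2.03
v 0.215 0.824 -1.259
v -0.103 0.358 -0.495
v 0.139 -0.98 -2.114
v -0.407 0.657 -1.344
v -0.341 -1.288 -1.802
v -0.887 0.349 -1.031
v -0.454 -1.591 -1.238
v -1 0.046 -0.468
v -0.147 -1.748 -0.687
v -0.693 -0.111 0.083
v 0.436 -1.685 -0.407
v -0.111 -0.048 0.364
v 1.022 -1.432 -0.528
v 0.476 0.205 0.243
v 1.338 -1.108 -0.994
v 0.791 0.529 -0.224
v 1.235 -0.863 -1.587
v 0.688 0.774 -0.817
v 0.99 3.331 -2.903
v 1.467 3.811 -2.087
v 0.707 2.888 -1.101
v 0.23 2.409 -1.917
v 0.768 4.168 -2.291
v 0.008 3.245 -1.305
v 0.199 4.035 -2.854
v -0.561 3.113 -1.868
v 0.094 3.49 -3.446
v -0.667 2.567 -2.46
v 0.513 2.852 -3.719
v -0.247 1.929 -2.733
v 1.212 2.495 -3.515
v 0.452 1.572 -2.529
v 1.781 2.627 -2.952
v 1.021 1.705 -1.966
v 1.887 3.173 -2.36
v 1.126 2.25 -1.374
v 0.014 1.263 0.319
v 0.398 2.139 1.676
v -1.08 2.924 -0.444
v -0.696 3.8 0.913
v 1.576 1.9 -0.533
v 1.96 2.776 0.824
v 0.482 3.561 -1.296
v 0.866 4.437 0.061
f 2 1 5
f 2 5 3
f 3 5 6
f 3 6 4
f 5 1 7
f 5 7 6
f 6 7 8
f 6 8 4
f 7 1 9
f 7 9 8
f 8 9 10
f 8 10 4
f 9 1 11
f 9 11 10
f 10 11 12
f 10 12 4
f 11 1 13
f 11 13 12
f 12 13 14
f 12 14 4
f 13 1 15
f 13 15 14
f 14 15 16
f 14 16 4
f 15 1 17
f 15 17 16
f 16 17 18
f 16 18 4
f 17 1 19
f 17 19 18
f 18 19 20
f 18 20 4
f 19 1 2
f 19 2 20
f 20 2 3
f 20 3 4
f 22 21 25
f 22 25 23
f 23 25 26
f 23 26 24
f 25 21 27
f 25 27 26
f 26 27 28
f 26 28 24
f 27 21 29
f 27 29 28
f 28 29 30
f 28 30 24
f 29 21 31
f 29 31 30
f 30 31 32
f 30 32 24
f 31 21 33
f 31 33 32
f 32 33 34
f 32 34 24
f 33 21 35
f 33 35 34
f 34 35 36
f 34 36 24
f 35 21 37
f 35 37 36
f 36 37 38
f 36 38 24
f 37 21 22
f 37 22 38
f 38 22 23
f 38 23 24
f 40 42 39
f 43 40 39
f 39 42 41
f 41 43 39
f 40 46 42
f 44 40 43
f 44 46 40
f 42 46 41
f 45 43 41
f 41 46 45
f 45 44 43
f 46 44 45

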